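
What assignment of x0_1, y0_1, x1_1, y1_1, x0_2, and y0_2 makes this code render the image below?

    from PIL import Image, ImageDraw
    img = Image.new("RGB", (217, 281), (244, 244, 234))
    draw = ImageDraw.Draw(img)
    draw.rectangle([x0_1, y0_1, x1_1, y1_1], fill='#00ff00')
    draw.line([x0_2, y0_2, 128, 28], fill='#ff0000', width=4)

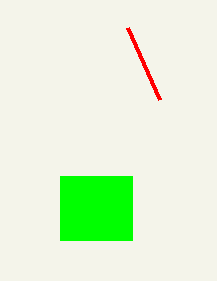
x0_1 = 60
y0_1 = 176
x1_1 = 132
y1_1 = 240
x0_2 = 160
y0_2 = 100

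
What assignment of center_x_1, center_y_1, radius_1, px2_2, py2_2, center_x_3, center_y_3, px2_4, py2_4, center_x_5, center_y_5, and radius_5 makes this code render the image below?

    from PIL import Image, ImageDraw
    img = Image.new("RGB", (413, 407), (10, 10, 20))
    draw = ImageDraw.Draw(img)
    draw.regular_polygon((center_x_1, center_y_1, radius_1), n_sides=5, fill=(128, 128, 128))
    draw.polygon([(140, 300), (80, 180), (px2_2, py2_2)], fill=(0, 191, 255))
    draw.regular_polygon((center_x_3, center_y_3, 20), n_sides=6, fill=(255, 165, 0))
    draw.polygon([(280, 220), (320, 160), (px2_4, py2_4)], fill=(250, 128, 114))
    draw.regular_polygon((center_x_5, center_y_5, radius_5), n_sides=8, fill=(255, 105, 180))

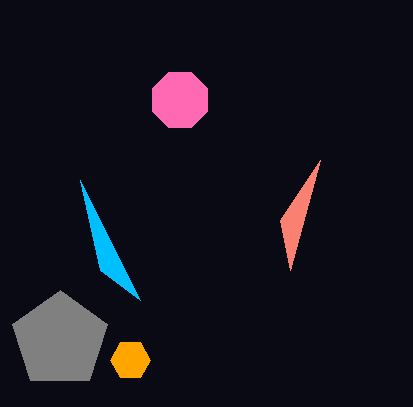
center_x_1 = 60, center_y_1 = 340, radius_1 = 50, px2_2 = 100, py2_2 = 270, center_x_3 = 130, center_y_3 = 360, px2_4 = 290, py2_4 = 270, center_x_5 = 180, center_y_5 = 100, radius_5 = 30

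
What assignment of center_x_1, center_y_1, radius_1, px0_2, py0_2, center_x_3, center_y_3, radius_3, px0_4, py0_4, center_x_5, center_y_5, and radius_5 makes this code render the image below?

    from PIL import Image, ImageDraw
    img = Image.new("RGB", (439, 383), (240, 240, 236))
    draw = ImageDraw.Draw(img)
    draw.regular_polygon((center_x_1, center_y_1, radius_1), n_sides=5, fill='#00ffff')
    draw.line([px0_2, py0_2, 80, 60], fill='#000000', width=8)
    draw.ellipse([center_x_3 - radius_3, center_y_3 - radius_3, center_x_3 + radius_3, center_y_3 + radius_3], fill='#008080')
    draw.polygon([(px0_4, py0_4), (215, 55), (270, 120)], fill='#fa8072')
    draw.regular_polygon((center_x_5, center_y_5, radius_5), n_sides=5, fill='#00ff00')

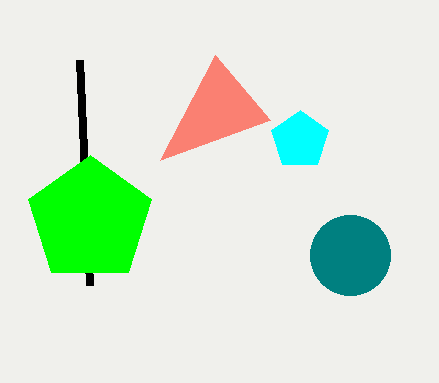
center_x_1 = 300, center_y_1 = 140, radius_1 = 30, px0_2 = 90, py0_2 = 285, center_x_3 = 350, center_y_3 = 255, radius_3 = 40, px0_4 = 160, py0_4 = 160, center_x_5 = 90, center_y_5 = 220, radius_5 = 65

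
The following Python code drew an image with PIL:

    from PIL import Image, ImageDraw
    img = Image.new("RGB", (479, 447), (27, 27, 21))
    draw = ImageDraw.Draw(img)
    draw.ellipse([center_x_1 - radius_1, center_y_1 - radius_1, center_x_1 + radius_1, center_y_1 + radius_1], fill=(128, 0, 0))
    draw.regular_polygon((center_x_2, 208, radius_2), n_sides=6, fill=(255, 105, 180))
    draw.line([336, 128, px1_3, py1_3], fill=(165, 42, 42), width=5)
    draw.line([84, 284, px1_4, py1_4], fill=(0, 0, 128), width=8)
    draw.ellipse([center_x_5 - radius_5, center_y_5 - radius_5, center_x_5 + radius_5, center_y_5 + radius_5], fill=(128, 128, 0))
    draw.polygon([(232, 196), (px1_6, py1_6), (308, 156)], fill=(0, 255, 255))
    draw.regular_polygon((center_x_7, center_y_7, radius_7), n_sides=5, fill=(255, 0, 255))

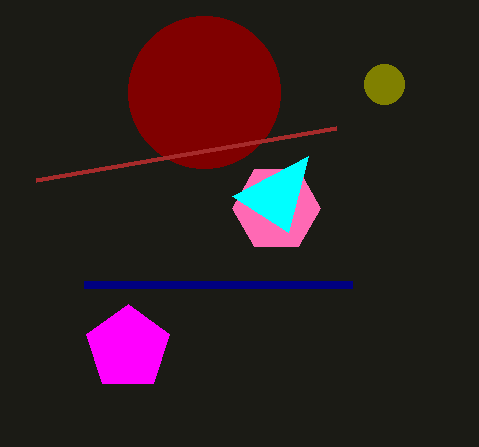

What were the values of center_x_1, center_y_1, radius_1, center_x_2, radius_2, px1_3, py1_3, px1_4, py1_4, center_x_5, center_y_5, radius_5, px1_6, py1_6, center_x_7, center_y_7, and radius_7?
center_x_1 = 204, center_y_1 = 92, radius_1 = 76, center_x_2 = 276, radius_2 = 44, px1_3 = 36, py1_3 = 180, px1_4 = 352, py1_4 = 284, center_x_5 = 384, center_y_5 = 84, radius_5 = 20, px1_6 = 288, py1_6 = 232, center_x_7 = 128, center_y_7 = 348, radius_7 = 44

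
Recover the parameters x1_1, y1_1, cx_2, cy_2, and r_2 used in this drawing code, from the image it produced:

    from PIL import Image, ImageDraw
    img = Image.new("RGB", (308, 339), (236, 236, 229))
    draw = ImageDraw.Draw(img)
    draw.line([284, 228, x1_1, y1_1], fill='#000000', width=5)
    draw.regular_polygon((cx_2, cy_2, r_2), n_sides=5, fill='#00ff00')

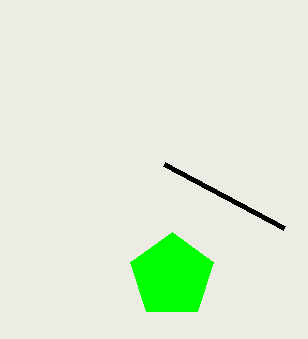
x1_1 = 164
y1_1 = 164
cx_2 = 172
cy_2 = 276
r_2 = 44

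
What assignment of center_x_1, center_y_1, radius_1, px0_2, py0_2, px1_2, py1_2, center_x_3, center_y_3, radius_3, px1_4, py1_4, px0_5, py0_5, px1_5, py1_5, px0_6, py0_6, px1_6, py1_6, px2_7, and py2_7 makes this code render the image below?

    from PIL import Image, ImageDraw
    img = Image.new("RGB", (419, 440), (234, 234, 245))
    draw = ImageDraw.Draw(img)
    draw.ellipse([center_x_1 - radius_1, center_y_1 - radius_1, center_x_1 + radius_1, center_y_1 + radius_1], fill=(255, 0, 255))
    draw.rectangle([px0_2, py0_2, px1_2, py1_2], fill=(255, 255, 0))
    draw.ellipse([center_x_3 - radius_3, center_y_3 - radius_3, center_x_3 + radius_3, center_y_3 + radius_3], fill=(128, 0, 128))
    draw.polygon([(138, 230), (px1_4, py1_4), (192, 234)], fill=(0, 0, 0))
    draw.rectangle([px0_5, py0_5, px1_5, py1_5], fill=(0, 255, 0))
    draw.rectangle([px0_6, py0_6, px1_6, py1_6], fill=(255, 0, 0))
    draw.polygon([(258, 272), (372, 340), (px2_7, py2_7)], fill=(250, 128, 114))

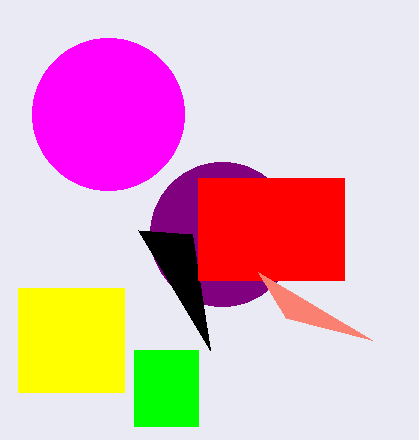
center_x_1 = 108, center_y_1 = 114, radius_1 = 76, px0_2 = 18, py0_2 = 288, px1_2 = 124, py1_2 = 392, center_x_3 = 222, center_y_3 = 234, radius_3 = 72, px1_4 = 210, py1_4 = 350, px0_5 = 134, py0_5 = 350, px1_5 = 198, py1_5 = 426, px0_6 = 198, py0_6 = 178, px1_6 = 344, py1_6 = 280, px2_7 = 286, py2_7 = 318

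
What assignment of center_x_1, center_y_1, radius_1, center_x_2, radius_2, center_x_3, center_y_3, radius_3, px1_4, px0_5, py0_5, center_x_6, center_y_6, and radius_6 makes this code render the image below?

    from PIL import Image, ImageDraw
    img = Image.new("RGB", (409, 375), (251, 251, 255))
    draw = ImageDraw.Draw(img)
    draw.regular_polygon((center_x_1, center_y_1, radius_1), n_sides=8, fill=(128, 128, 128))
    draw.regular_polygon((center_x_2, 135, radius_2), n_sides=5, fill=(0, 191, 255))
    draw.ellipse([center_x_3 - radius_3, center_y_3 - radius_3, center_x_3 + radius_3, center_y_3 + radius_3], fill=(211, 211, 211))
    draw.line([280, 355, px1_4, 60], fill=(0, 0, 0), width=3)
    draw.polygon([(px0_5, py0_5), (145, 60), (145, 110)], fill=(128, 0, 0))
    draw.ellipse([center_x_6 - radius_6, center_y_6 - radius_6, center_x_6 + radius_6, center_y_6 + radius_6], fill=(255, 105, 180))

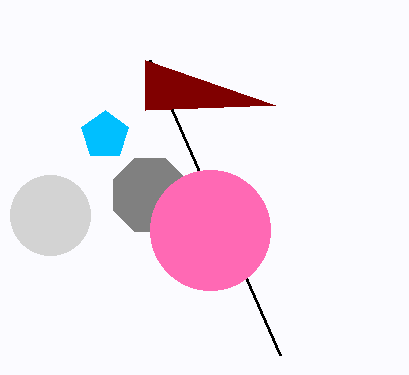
center_x_1 = 150
center_y_1 = 195
radius_1 = 40
center_x_2 = 105
radius_2 = 25
center_x_3 = 50
center_y_3 = 215
radius_3 = 40
px1_4 = 150
px0_5 = 275
py0_5 = 105
center_x_6 = 210
center_y_6 = 230
radius_6 = 60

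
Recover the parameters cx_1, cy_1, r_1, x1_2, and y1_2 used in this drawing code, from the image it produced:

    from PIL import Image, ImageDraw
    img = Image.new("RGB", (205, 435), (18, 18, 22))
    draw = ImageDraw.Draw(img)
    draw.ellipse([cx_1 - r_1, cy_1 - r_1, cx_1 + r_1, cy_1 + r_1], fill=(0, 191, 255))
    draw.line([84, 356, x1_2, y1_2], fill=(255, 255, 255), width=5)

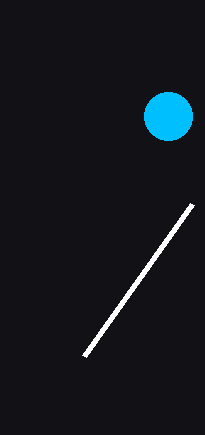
cx_1 = 168, cy_1 = 116, r_1 = 24, x1_2 = 192, y1_2 = 204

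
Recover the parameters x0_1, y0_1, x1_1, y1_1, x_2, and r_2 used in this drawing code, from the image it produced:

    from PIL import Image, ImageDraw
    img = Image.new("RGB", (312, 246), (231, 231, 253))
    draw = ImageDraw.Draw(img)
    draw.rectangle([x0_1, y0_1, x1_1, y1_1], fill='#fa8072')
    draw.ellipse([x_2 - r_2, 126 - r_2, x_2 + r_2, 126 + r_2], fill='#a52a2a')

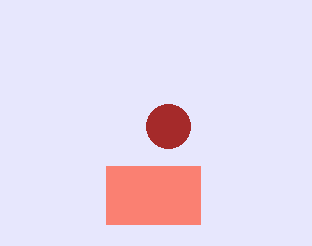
x0_1 = 106
y0_1 = 166
x1_1 = 200
y1_1 = 224
x_2 = 168
r_2 = 22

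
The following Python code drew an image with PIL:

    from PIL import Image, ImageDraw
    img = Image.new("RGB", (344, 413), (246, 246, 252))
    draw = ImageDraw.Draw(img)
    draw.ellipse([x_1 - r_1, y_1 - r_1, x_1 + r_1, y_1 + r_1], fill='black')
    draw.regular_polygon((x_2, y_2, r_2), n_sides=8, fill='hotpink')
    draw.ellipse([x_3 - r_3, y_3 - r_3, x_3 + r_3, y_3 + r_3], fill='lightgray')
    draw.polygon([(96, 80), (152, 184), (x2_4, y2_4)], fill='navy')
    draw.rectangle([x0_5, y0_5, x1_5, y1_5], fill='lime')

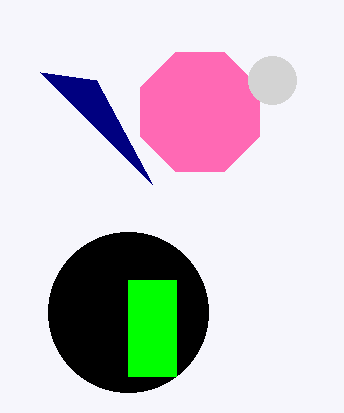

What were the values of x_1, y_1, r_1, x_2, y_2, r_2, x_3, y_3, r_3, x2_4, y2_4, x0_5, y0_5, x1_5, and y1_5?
x_1 = 128
y_1 = 312
r_1 = 80
x_2 = 200
y_2 = 112
r_2 = 64
x_3 = 272
y_3 = 80
r_3 = 24
x2_4 = 40
y2_4 = 72
x0_5 = 128
y0_5 = 280
x1_5 = 176
y1_5 = 376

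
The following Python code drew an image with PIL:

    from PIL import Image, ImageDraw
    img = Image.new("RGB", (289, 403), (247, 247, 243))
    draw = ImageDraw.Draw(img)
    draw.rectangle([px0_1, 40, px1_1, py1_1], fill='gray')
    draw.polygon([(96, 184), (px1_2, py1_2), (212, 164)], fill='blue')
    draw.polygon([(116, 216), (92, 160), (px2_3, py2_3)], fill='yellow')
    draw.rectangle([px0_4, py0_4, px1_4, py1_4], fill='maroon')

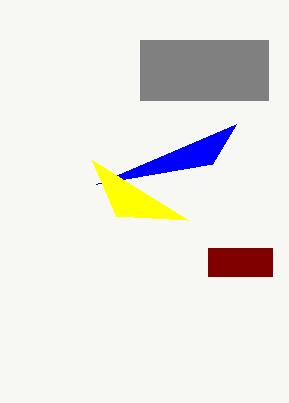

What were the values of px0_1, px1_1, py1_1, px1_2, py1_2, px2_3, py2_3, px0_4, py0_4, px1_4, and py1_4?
px0_1 = 140, px1_1 = 268, py1_1 = 100, px1_2 = 236, py1_2 = 124, px2_3 = 188, py2_3 = 220, px0_4 = 208, py0_4 = 248, px1_4 = 272, py1_4 = 276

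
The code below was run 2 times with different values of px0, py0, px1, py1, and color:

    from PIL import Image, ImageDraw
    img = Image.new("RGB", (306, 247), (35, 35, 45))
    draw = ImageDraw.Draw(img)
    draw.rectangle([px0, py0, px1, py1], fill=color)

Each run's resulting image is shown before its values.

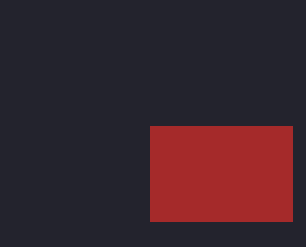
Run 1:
px0 = 150; py0 = 126; px1 = 292; py1 = 221; color = 'brown'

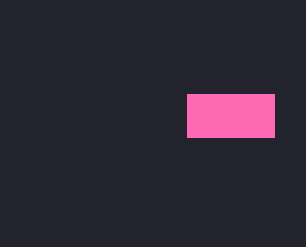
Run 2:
px0 = 187; py0 = 94; px1 = 274; py1 = 137; color = 'hotpink'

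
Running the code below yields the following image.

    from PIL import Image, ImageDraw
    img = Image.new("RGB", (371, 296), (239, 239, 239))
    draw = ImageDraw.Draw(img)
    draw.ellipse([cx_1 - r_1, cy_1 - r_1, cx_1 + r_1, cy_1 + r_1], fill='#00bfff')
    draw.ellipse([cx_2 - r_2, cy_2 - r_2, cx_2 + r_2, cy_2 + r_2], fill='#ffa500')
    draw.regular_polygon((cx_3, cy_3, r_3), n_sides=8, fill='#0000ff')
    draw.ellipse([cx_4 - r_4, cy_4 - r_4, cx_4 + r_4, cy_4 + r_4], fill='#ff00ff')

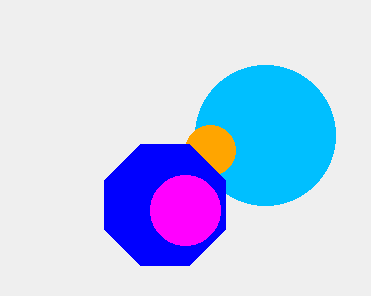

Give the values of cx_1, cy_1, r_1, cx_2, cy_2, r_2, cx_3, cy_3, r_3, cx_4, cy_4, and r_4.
cx_1 = 265, cy_1 = 135, r_1 = 70, cx_2 = 210, cy_2 = 150, r_2 = 25, cx_3 = 165, cy_3 = 205, r_3 = 65, cx_4 = 185, cy_4 = 210, r_4 = 35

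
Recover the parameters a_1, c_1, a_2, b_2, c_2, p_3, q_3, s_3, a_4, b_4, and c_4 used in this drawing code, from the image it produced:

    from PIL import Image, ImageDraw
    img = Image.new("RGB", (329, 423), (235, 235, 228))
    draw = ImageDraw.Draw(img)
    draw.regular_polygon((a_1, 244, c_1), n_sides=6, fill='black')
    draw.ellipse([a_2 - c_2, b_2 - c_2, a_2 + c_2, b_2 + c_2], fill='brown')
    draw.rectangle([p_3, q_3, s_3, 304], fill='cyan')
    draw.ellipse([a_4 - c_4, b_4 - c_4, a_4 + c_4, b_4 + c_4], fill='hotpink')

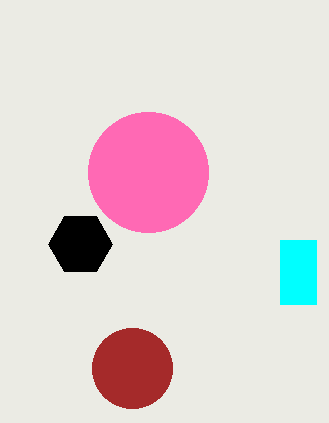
a_1 = 80
c_1 = 32
a_2 = 132
b_2 = 368
c_2 = 40
p_3 = 280
q_3 = 240
s_3 = 316
a_4 = 148
b_4 = 172
c_4 = 60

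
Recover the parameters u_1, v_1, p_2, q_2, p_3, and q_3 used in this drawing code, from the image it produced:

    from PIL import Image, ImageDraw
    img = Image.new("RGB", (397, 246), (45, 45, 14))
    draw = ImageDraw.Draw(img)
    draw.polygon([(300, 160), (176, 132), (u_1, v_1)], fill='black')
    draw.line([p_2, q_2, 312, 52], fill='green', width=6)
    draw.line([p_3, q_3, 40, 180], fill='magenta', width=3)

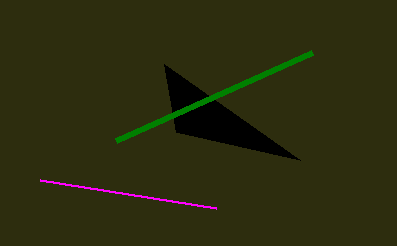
u_1 = 164; v_1 = 64; p_2 = 116; q_2 = 140; p_3 = 216; q_3 = 208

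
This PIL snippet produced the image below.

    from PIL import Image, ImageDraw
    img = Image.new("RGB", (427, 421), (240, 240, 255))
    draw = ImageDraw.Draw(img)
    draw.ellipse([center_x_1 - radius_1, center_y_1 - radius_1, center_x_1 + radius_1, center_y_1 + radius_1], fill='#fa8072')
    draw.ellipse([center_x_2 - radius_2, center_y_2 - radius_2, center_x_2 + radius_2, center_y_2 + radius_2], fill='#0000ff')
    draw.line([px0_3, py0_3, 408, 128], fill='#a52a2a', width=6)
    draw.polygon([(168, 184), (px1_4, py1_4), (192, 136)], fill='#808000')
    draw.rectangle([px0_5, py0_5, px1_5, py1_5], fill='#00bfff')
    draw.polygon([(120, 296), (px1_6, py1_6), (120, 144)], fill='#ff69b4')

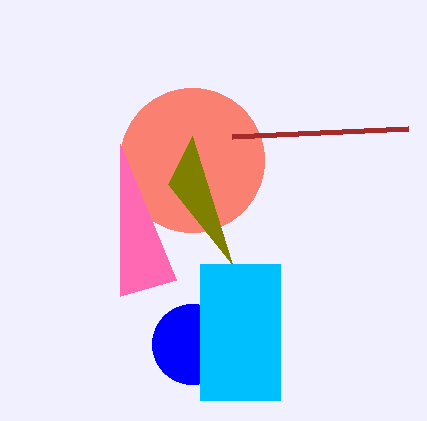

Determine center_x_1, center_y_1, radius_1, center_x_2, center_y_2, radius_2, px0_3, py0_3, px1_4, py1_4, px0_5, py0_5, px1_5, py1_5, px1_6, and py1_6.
center_x_1 = 192; center_y_1 = 160; radius_1 = 72; center_x_2 = 192; center_y_2 = 344; radius_2 = 40; px0_3 = 232; py0_3 = 136; px1_4 = 232; py1_4 = 264; px0_5 = 200; py0_5 = 264; px1_5 = 280; py1_5 = 400; px1_6 = 176; py1_6 = 280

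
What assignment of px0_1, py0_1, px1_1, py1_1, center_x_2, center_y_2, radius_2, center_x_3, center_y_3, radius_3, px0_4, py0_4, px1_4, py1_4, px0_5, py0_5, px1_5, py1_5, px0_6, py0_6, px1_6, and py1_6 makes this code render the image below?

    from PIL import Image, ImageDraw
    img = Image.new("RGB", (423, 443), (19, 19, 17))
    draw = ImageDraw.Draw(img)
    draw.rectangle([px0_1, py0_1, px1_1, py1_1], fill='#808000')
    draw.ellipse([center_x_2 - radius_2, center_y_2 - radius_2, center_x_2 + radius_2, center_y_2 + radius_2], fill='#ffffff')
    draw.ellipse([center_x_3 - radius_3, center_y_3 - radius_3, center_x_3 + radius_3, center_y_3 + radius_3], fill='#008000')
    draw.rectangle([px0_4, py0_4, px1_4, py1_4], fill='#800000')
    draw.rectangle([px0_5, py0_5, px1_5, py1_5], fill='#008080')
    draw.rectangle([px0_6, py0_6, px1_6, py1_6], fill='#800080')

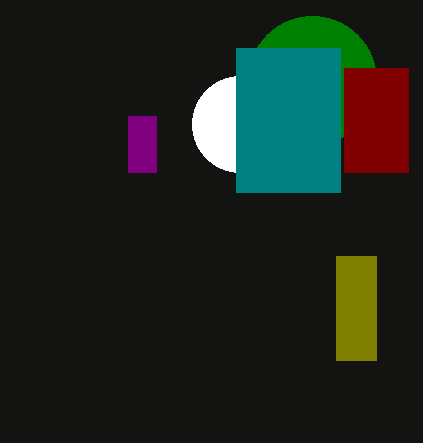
px0_1 = 336, py0_1 = 256, px1_1 = 376, py1_1 = 360, center_x_2 = 240, center_y_2 = 124, radius_2 = 48, center_x_3 = 312, center_y_3 = 80, radius_3 = 64, px0_4 = 344, py0_4 = 68, px1_4 = 408, py1_4 = 172, px0_5 = 236, py0_5 = 48, px1_5 = 340, py1_5 = 192, px0_6 = 128, py0_6 = 116, px1_6 = 156, py1_6 = 172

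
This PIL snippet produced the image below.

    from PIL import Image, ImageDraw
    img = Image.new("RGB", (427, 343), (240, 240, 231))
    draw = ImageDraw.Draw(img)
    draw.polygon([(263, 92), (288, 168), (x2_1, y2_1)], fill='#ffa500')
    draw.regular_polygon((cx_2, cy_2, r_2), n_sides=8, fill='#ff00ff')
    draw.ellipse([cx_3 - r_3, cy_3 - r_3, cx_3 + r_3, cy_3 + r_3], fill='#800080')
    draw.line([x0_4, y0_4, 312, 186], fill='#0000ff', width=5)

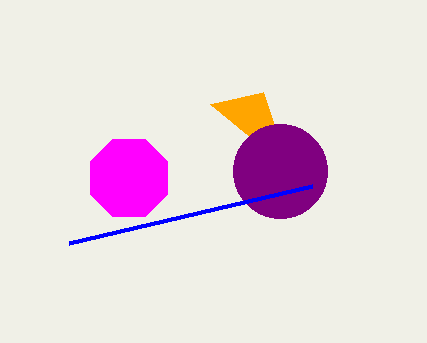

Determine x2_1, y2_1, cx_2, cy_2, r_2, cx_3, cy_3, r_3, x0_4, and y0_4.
x2_1 = 210, y2_1 = 104, cx_2 = 129, cy_2 = 178, r_2 = 42, cx_3 = 280, cy_3 = 171, r_3 = 47, x0_4 = 69, y0_4 = 243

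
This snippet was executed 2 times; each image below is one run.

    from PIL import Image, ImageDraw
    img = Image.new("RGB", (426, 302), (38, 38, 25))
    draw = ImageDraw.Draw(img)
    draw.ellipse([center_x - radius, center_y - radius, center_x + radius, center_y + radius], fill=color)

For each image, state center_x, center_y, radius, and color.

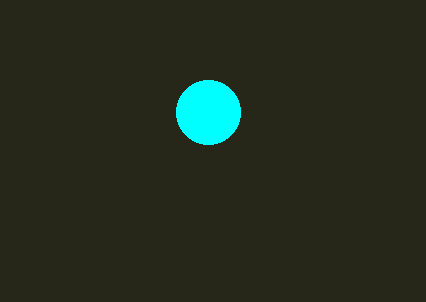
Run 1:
center_x = 208
center_y = 112
radius = 32
color = 'cyan'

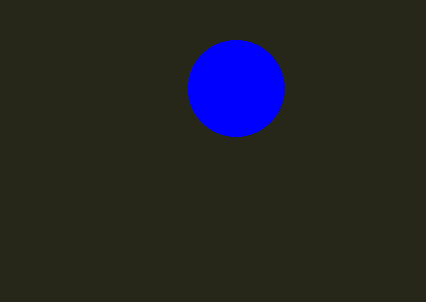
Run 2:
center_x = 236
center_y = 88
radius = 48
color = 'blue'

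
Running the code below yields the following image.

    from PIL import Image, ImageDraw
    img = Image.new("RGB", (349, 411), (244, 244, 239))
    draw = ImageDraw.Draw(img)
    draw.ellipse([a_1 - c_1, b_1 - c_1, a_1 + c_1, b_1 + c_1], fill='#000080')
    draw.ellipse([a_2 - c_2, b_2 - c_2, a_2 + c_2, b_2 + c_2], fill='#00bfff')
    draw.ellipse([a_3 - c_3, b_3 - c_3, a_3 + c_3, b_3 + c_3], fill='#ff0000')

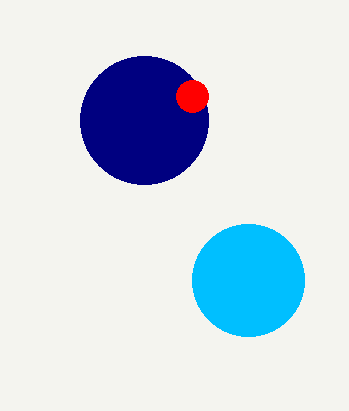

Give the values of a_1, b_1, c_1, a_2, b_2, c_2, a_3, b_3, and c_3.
a_1 = 144
b_1 = 120
c_1 = 64
a_2 = 248
b_2 = 280
c_2 = 56
a_3 = 192
b_3 = 96
c_3 = 16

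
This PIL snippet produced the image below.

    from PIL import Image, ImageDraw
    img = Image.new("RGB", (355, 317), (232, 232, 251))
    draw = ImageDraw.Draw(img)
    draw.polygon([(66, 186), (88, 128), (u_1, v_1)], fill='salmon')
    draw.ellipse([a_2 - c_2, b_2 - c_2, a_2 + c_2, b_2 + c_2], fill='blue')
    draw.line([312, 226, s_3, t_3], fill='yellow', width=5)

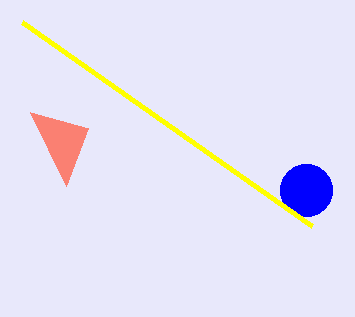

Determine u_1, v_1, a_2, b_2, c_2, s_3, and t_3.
u_1 = 30
v_1 = 112
a_2 = 306
b_2 = 190
c_2 = 26
s_3 = 22
t_3 = 22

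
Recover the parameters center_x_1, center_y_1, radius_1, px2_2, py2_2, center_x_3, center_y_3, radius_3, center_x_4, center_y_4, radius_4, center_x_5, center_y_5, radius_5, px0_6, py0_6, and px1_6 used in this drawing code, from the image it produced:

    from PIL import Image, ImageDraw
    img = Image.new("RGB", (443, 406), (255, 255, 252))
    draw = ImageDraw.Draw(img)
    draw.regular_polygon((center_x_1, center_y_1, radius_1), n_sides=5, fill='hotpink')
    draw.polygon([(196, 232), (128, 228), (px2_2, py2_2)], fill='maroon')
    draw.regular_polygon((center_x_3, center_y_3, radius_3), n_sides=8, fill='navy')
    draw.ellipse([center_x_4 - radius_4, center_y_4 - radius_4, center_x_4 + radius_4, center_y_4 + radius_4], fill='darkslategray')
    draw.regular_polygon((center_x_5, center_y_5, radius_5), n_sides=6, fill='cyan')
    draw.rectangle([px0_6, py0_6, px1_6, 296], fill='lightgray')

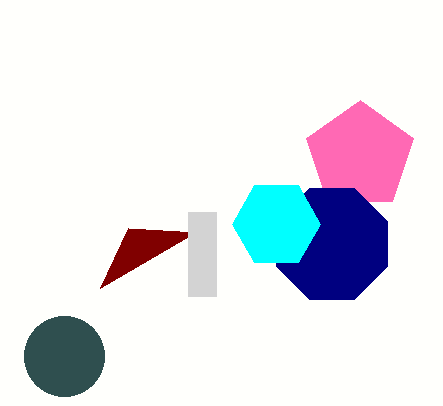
center_x_1 = 360; center_y_1 = 156; radius_1 = 56; px2_2 = 100; py2_2 = 288; center_x_3 = 332; center_y_3 = 244; radius_3 = 60; center_x_4 = 64; center_y_4 = 356; radius_4 = 40; center_x_5 = 276; center_y_5 = 224; radius_5 = 44; px0_6 = 188; py0_6 = 212; px1_6 = 216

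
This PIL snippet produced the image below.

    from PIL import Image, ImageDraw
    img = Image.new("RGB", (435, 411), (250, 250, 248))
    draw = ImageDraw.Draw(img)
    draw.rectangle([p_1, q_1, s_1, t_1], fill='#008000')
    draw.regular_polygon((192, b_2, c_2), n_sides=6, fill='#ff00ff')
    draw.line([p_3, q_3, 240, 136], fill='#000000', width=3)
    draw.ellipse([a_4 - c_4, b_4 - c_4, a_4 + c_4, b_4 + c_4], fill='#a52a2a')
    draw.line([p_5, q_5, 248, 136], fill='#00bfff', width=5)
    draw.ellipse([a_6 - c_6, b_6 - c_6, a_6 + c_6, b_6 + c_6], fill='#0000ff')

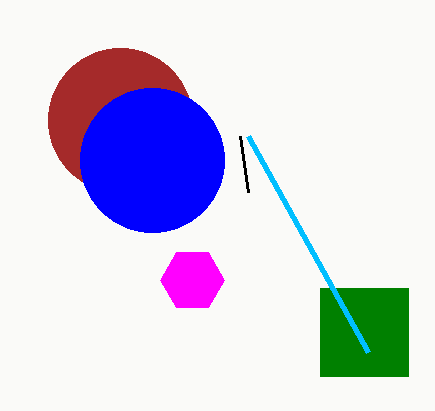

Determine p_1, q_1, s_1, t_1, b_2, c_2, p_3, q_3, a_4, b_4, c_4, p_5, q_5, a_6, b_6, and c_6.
p_1 = 320
q_1 = 288
s_1 = 408
t_1 = 376
b_2 = 280
c_2 = 32
p_3 = 248
q_3 = 192
a_4 = 120
b_4 = 120
c_4 = 72
p_5 = 368
q_5 = 352
a_6 = 152
b_6 = 160
c_6 = 72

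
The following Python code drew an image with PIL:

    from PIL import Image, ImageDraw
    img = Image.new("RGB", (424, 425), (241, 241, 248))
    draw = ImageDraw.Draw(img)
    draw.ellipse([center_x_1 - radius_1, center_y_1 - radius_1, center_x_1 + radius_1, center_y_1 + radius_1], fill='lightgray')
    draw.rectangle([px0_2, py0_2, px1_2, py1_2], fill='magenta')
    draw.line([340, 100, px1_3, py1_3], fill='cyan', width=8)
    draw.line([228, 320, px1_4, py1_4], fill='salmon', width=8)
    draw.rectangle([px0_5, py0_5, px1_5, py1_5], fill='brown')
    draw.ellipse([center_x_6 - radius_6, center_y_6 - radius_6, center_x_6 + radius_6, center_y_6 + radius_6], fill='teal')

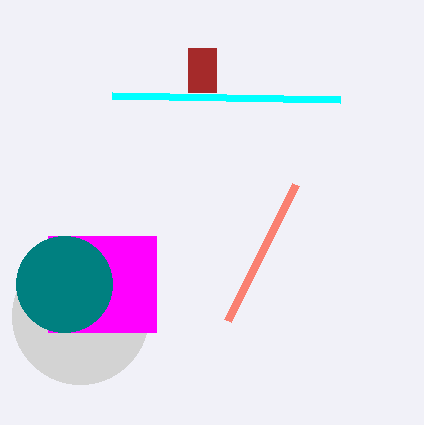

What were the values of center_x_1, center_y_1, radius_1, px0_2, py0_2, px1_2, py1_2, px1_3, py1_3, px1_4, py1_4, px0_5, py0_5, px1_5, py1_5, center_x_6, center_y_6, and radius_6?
center_x_1 = 80, center_y_1 = 316, radius_1 = 68, px0_2 = 48, py0_2 = 236, px1_2 = 156, py1_2 = 332, px1_3 = 112, py1_3 = 96, px1_4 = 296, py1_4 = 184, px0_5 = 188, py0_5 = 48, px1_5 = 216, py1_5 = 92, center_x_6 = 64, center_y_6 = 284, radius_6 = 48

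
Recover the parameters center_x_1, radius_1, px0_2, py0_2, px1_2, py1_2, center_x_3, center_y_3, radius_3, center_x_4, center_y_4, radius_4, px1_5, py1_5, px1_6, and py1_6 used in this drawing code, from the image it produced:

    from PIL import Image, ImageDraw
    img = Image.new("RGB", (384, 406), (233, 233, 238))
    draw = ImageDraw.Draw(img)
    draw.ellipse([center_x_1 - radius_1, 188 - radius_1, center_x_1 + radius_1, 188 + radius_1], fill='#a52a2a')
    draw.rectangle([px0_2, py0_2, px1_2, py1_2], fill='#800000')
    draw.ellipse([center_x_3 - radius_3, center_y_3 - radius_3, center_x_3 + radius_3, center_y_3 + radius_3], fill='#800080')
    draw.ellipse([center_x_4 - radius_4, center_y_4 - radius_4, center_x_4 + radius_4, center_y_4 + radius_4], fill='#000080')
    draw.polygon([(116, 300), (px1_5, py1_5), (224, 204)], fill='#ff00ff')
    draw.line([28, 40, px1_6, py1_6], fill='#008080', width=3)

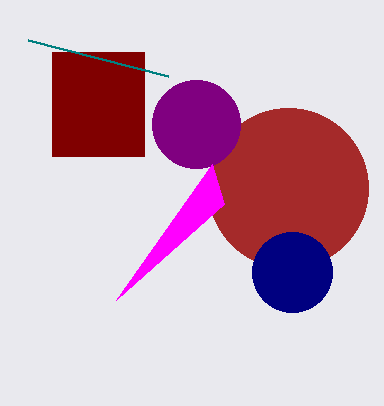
center_x_1 = 288, radius_1 = 80, px0_2 = 52, py0_2 = 52, px1_2 = 144, py1_2 = 156, center_x_3 = 196, center_y_3 = 124, radius_3 = 44, center_x_4 = 292, center_y_4 = 272, radius_4 = 40, px1_5 = 212, py1_5 = 164, px1_6 = 168, py1_6 = 76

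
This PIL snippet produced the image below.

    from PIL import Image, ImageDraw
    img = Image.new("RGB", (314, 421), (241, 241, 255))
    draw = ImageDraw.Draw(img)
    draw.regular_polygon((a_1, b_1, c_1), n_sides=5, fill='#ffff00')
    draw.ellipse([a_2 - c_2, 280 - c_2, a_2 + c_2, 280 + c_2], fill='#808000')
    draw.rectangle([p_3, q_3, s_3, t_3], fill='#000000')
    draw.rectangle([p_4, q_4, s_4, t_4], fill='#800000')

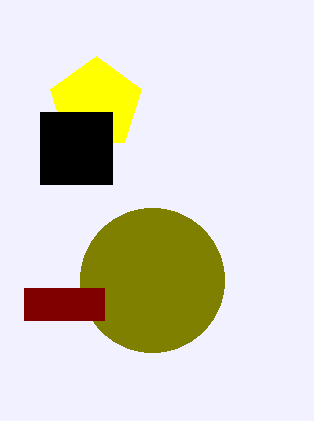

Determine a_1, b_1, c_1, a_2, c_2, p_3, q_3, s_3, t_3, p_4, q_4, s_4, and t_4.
a_1 = 96; b_1 = 104; c_1 = 48; a_2 = 152; c_2 = 72; p_3 = 40; q_3 = 112; s_3 = 112; t_3 = 184; p_4 = 24; q_4 = 288; s_4 = 104; t_4 = 320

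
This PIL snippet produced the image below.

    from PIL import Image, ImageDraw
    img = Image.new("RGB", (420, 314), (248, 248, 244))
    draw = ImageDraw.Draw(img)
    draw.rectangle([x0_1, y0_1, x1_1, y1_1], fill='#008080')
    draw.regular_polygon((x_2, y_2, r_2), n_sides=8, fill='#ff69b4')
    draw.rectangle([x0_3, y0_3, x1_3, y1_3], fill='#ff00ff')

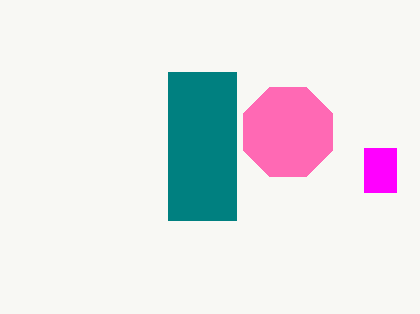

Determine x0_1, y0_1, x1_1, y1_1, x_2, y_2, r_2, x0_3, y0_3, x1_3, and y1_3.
x0_1 = 168, y0_1 = 72, x1_1 = 236, y1_1 = 220, x_2 = 288, y_2 = 132, r_2 = 48, x0_3 = 364, y0_3 = 148, x1_3 = 396, y1_3 = 192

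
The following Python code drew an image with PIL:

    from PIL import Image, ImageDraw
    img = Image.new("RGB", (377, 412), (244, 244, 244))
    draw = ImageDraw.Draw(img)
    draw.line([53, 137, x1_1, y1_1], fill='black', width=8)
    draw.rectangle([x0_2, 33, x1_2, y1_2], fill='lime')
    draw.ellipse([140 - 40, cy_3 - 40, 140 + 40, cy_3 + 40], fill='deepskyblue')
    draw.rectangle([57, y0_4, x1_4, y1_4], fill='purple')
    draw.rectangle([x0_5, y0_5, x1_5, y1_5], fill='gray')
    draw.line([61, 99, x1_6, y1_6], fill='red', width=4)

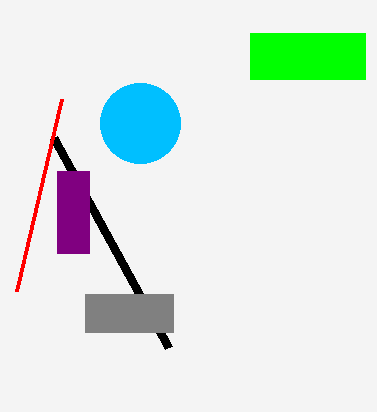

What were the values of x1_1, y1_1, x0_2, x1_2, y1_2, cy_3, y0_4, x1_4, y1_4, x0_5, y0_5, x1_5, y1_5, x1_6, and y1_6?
x1_1 = 168
y1_1 = 347
x0_2 = 250
x1_2 = 365
y1_2 = 79
cy_3 = 123
y0_4 = 171
x1_4 = 89
y1_4 = 253
x0_5 = 85
y0_5 = 294
x1_5 = 173
y1_5 = 332
x1_6 = 16
y1_6 = 291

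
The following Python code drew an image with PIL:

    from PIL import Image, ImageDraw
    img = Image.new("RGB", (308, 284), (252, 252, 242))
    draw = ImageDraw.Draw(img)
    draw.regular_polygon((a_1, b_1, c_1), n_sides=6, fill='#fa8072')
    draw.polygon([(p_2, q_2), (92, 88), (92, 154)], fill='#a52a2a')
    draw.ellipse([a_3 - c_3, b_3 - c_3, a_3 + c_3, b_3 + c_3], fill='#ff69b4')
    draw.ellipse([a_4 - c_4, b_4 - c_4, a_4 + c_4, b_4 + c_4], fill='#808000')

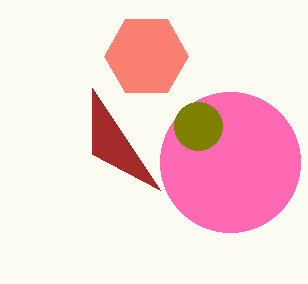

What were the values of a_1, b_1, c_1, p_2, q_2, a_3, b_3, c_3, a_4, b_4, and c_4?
a_1 = 146
b_1 = 56
c_1 = 42
p_2 = 160
q_2 = 190
a_3 = 230
b_3 = 162
c_3 = 70
a_4 = 198
b_4 = 126
c_4 = 24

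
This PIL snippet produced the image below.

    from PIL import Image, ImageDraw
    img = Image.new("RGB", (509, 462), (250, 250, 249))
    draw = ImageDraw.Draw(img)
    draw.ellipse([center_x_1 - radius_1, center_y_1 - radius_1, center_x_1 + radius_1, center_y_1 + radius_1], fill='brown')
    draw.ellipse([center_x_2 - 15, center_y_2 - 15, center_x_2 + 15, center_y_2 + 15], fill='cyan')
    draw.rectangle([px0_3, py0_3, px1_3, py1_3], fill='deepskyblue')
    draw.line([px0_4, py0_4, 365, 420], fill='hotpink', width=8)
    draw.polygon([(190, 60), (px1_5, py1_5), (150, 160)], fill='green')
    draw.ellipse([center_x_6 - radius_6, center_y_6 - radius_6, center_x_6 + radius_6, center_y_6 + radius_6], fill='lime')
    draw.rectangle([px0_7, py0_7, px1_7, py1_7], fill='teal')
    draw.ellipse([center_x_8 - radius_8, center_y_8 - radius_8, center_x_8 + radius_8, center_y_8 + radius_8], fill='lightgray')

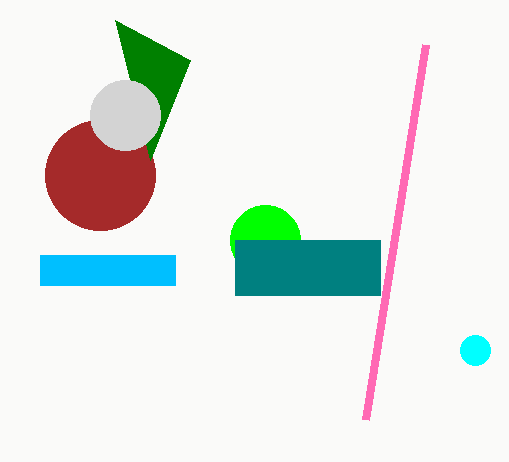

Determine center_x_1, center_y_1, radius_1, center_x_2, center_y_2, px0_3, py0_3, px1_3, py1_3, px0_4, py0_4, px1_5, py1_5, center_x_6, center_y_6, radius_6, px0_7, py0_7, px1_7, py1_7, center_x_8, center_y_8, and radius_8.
center_x_1 = 100
center_y_1 = 175
radius_1 = 55
center_x_2 = 475
center_y_2 = 350
px0_3 = 40
py0_3 = 255
px1_3 = 175
py1_3 = 285
px0_4 = 425
py0_4 = 45
px1_5 = 115
py1_5 = 20
center_x_6 = 265
center_y_6 = 240
radius_6 = 35
px0_7 = 235
py0_7 = 240
px1_7 = 380
py1_7 = 295
center_x_8 = 125
center_y_8 = 115
radius_8 = 35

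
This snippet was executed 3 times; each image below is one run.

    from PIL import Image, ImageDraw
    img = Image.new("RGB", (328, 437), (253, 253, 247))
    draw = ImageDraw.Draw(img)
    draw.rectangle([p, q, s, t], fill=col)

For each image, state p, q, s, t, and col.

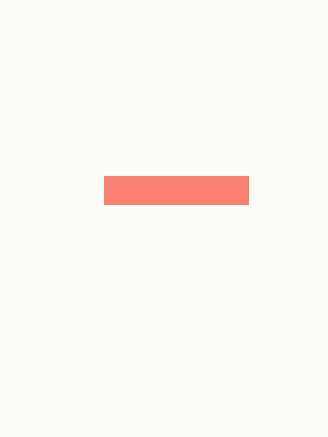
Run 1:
p = 104
q = 176
s = 248
t = 204
col = 'salmon'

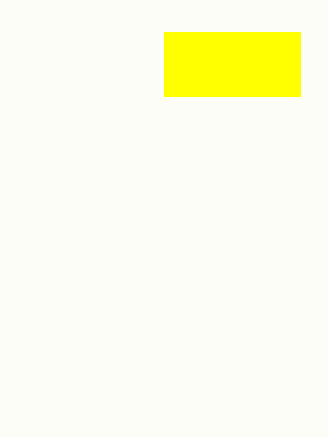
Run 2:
p = 164
q = 32
s = 300
t = 96
col = 'yellow'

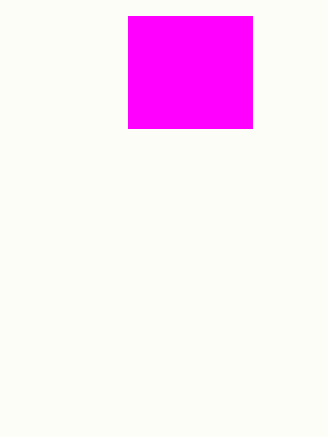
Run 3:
p = 128; q = 16; s = 252; t = 128; col = 'magenta'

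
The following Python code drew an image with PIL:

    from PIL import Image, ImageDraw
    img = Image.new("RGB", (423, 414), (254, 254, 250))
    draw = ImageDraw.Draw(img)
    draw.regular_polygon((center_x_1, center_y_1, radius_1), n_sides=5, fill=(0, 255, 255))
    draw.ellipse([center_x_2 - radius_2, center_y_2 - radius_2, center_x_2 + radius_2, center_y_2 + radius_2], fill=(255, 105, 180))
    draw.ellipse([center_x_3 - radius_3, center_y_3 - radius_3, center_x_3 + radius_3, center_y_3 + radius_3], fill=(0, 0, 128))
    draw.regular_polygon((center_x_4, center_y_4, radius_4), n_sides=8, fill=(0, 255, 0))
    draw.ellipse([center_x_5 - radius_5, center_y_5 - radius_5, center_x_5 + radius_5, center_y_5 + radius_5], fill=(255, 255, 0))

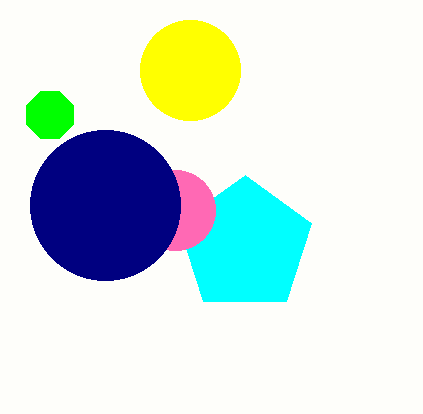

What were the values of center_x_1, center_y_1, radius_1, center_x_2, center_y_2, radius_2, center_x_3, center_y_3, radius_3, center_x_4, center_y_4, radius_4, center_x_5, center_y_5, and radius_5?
center_x_1 = 245; center_y_1 = 245; radius_1 = 70; center_x_2 = 175; center_y_2 = 210; radius_2 = 40; center_x_3 = 105; center_y_3 = 205; radius_3 = 75; center_x_4 = 50; center_y_4 = 115; radius_4 = 25; center_x_5 = 190; center_y_5 = 70; radius_5 = 50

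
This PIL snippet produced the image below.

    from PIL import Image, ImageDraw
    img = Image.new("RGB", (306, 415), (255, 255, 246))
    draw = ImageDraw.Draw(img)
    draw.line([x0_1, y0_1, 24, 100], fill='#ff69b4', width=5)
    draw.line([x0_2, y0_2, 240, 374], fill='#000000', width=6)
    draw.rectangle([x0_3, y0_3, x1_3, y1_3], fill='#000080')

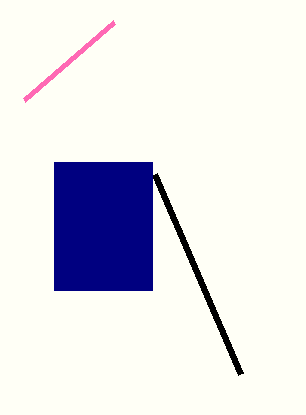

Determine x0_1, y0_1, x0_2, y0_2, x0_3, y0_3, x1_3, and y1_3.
x0_1 = 114
y0_1 = 22
x0_2 = 154
y0_2 = 174
x0_3 = 54
y0_3 = 162
x1_3 = 152
y1_3 = 290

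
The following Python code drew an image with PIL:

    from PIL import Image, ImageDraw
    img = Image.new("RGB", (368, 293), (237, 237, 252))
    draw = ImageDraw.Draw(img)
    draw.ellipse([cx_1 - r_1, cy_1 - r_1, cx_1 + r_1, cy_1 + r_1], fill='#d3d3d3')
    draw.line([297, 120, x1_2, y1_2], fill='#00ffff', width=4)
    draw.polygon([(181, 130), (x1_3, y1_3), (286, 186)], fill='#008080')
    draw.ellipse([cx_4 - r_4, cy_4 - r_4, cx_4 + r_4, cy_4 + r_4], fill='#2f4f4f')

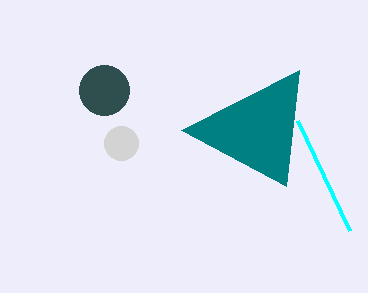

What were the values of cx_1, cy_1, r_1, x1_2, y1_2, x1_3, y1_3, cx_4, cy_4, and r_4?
cx_1 = 121; cy_1 = 143; r_1 = 17; x1_2 = 349; y1_2 = 230; x1_3 = 299; y1_3 = 70; cx_4 = 104; cy_4 = 90; r_4 = 25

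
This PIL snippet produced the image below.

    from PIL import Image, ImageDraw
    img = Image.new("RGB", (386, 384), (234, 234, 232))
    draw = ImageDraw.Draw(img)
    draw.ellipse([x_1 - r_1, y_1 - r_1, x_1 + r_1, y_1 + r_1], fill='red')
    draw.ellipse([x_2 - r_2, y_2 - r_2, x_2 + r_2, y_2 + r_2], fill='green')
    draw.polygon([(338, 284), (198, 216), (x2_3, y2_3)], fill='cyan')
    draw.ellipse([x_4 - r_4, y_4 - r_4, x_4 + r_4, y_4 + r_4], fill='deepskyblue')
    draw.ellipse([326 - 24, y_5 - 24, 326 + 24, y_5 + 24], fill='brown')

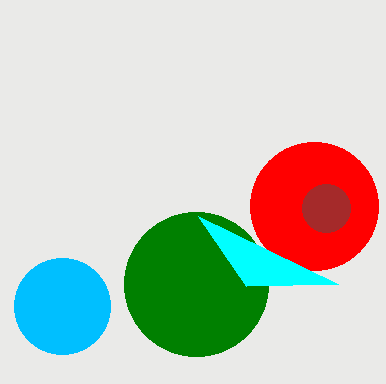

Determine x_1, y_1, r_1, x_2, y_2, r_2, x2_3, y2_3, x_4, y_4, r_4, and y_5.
x_1 = 314
y_1 = 206
r_1 = 64
x_2 = 196
y_2 = 284
r_2 = 72
x2_3 = 246
y2_3 = 286
x_4 = 62
y_4 = 306
r_4 = 48
y_5 = 208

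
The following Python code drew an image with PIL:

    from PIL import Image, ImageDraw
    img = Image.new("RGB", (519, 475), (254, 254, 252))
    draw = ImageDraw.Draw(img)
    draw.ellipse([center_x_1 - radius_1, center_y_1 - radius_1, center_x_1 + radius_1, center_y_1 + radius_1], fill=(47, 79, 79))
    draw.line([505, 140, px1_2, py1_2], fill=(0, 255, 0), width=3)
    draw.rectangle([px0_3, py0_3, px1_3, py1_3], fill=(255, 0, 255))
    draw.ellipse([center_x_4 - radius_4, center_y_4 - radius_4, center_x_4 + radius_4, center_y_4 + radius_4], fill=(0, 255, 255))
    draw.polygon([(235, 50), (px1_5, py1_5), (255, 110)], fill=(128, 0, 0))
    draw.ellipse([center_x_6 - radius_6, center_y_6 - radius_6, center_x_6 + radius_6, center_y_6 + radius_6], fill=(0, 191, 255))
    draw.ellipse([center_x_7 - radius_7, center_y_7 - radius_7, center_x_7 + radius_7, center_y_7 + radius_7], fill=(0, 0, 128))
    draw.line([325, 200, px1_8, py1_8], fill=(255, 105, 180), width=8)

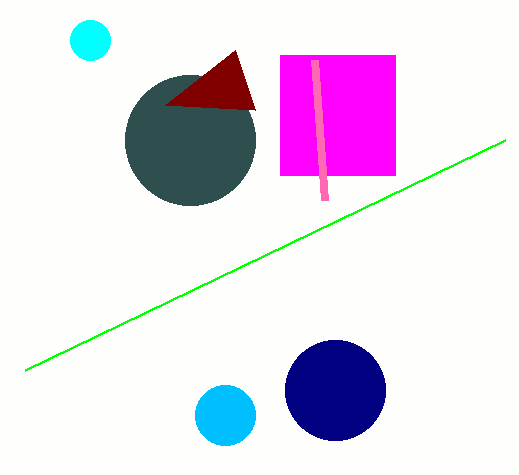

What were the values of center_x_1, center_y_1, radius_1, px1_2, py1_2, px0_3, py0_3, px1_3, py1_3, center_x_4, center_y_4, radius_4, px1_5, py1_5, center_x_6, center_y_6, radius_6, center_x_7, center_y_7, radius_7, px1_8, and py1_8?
center_x_1 = 190
center_y_1 = 140
radius_1 = 65
px1_2 = 25
py1_2 = 370
px0_3 = 280
py0_3 = 55
px1_3 = 395
py1_3 = 175
center_x_4 = 90
center_y_4 = 40
radius_4 = 20
px1_5 = 165
py1_5 = 105
center_x_6 = 225
center_y_6 = 415
radius_6 = 30
center_x_7 = 335
center_y_7 = 390
radius_7 = 50
px1_8 = 315
py1_8 = 60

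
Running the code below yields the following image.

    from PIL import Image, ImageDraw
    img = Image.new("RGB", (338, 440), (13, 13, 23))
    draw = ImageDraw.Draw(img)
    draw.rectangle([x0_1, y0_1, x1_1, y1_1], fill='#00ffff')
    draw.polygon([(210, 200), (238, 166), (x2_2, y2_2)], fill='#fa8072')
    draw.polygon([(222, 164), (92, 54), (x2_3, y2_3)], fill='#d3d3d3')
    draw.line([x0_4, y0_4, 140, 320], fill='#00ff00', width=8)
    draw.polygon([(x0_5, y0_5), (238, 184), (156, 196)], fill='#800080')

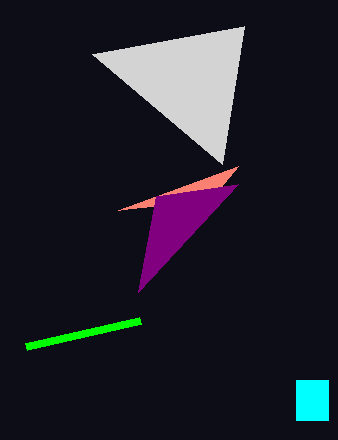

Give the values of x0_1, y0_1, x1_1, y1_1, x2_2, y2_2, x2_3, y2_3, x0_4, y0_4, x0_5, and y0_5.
x0_1 = 296; y0_1 = 380; x1_1 = 328; y1_1 = 420; x2_2 = 118; y2_2 = 210; x2_3 = 244; y2_3 = 26; x0_4 = 26; y0_4 = 346; x0_5 = 138; y0_5 = 292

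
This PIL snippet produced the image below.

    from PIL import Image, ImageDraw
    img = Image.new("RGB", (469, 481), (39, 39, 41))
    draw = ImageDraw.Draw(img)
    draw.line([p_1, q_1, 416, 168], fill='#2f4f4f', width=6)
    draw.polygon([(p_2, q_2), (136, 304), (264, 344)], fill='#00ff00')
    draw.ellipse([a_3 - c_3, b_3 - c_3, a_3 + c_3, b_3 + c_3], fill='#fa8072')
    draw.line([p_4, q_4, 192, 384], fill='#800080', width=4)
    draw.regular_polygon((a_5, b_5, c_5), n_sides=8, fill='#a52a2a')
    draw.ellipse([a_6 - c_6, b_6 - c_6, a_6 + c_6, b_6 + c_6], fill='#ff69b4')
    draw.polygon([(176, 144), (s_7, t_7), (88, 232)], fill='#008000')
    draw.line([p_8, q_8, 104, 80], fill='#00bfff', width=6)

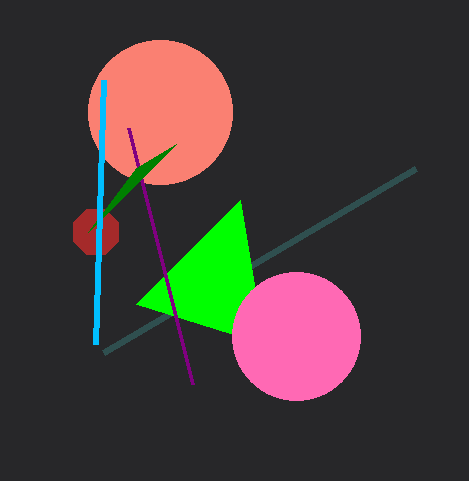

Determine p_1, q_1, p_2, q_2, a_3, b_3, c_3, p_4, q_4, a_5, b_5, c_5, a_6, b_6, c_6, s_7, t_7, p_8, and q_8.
p_1 = 104, q_1 = 352, p_2 = 240, q_2 = 200, a_3 = 160, b_3 = 112, c_3 = 72, p_4 = 128, q_4 = 128, a_5 = 96, b_5 = 232, c_5 = 24, a_6 = 296, b_6 = 336, c_6 = 64, s_7 = 136, t_7 = 168, p_8 = 96, q_8 = 344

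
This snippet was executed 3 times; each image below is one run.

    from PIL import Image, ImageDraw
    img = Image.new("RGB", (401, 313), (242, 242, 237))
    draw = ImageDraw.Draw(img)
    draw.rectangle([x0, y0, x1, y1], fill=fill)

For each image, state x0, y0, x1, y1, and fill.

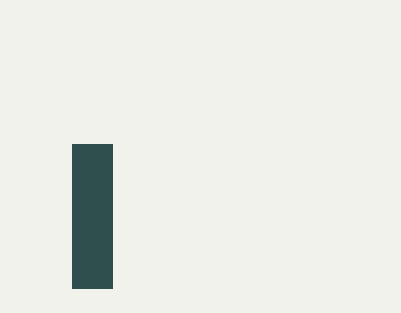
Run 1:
x0 = 72, y0 = 144, x1 = 112, y1 = 288, fill = 'darkslategray'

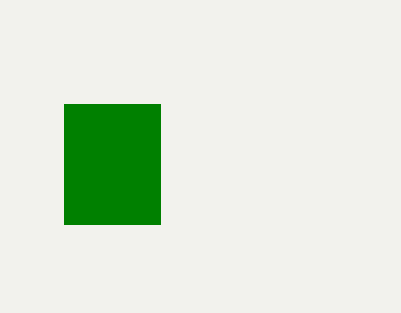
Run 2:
x0 = 64
y0 = 104
x1 = 160
y1 = 224
fill = 'green'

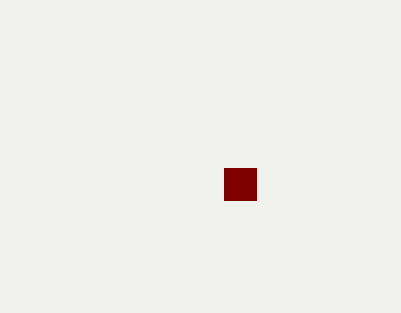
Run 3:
x0 = 224, y0 = 168, x1 = 256, y1 = 200, fill = 'maroon'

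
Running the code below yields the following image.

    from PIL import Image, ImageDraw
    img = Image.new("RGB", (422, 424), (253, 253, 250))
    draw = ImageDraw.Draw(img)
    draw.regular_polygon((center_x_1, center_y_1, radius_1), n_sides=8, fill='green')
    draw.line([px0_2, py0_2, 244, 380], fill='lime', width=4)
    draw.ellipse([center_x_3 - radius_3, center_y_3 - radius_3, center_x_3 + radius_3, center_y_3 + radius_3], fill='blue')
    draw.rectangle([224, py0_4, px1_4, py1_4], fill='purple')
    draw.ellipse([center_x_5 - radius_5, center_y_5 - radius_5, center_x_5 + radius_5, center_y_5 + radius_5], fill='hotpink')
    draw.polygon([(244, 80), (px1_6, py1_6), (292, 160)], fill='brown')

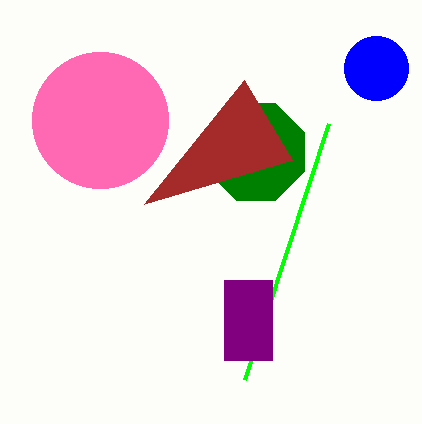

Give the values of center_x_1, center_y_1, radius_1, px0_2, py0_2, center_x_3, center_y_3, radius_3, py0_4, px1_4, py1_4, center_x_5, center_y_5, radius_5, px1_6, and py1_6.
center_x_1 = 256, center_y_1 = 152, radius_1 = 52, px0_2 = 328, py0_2 = 124, center_x_3 = 376, center_y_3 = 68, radius_3 = 32, py0_4 = 280, px1_4 = 272, py1_4 = 360, center_x_5 = 100, center_y_5 = 120, radius_5 = 68, px1_6 = 144, py1_6 = 204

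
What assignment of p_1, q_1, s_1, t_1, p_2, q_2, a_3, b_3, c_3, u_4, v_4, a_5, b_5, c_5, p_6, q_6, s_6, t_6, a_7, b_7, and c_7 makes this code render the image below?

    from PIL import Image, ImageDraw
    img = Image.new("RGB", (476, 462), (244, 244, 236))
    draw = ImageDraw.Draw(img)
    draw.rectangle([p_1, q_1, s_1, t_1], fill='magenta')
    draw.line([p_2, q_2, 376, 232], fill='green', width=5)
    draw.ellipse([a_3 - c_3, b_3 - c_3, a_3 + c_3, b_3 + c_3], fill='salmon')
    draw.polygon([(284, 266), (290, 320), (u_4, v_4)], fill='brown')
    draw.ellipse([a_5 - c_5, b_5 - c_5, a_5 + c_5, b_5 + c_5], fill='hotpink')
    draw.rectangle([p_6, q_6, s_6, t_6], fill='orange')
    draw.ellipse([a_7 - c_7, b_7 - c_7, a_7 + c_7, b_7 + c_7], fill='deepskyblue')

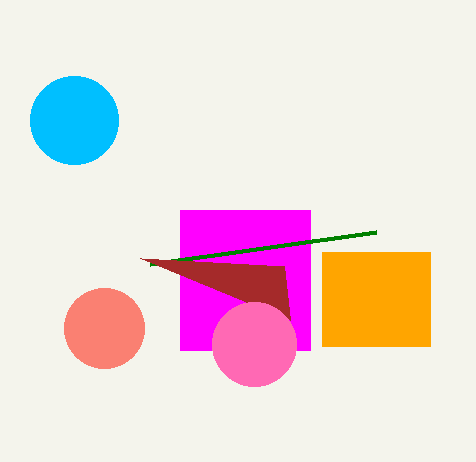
p_1 = 180
q_1 = 210
s_1 = 310
t_1 = 350
p_2 = 150
q_2 = 264
a_3 = 104
b_3 = 328
c_3 = 40
u_4 = 140
v_4 = 258
a_5 = 254
b_5 = 344
c_5 = 42
p_6 = 322
q_6 = 252
s_6 = 430
t_6 = 346
a_7 = 74
b_7 = 120
c_7 = 44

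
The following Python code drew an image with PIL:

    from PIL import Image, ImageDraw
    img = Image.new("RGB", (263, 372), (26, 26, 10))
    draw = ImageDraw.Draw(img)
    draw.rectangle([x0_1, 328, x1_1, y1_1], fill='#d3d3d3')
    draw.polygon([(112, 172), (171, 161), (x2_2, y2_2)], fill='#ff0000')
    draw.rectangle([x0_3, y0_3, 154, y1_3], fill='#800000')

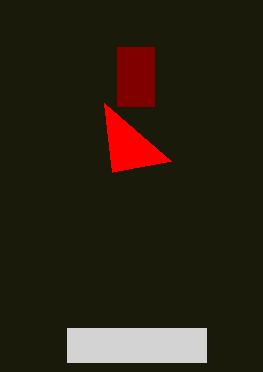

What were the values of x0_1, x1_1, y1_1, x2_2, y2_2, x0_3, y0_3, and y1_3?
x0_1 = 67
x1_1 = 206
y1_1 = 362
x2_2 = 104
y2_2 = 103
x0_3 = 117
y0_3 = 47
y1_3 = 106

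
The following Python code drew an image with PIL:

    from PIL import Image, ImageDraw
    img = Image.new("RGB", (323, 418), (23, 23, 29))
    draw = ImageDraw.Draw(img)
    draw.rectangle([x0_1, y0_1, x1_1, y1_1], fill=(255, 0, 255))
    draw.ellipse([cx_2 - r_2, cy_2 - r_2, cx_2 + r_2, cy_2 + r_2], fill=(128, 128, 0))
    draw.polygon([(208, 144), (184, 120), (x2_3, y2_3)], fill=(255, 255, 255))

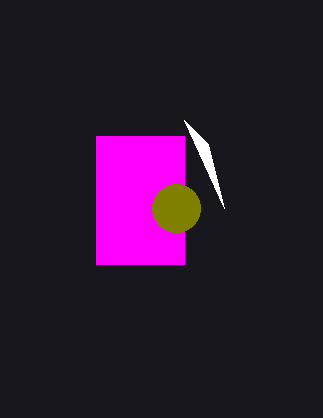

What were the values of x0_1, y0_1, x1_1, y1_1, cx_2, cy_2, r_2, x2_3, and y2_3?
x0_1 = 96; y0_1 = 136; x1_1 = 184; y1_1 = 264; cx_2 = 176; cy_2 = 208; r_2 = 24; x2_3 = 224; y2_3 = 208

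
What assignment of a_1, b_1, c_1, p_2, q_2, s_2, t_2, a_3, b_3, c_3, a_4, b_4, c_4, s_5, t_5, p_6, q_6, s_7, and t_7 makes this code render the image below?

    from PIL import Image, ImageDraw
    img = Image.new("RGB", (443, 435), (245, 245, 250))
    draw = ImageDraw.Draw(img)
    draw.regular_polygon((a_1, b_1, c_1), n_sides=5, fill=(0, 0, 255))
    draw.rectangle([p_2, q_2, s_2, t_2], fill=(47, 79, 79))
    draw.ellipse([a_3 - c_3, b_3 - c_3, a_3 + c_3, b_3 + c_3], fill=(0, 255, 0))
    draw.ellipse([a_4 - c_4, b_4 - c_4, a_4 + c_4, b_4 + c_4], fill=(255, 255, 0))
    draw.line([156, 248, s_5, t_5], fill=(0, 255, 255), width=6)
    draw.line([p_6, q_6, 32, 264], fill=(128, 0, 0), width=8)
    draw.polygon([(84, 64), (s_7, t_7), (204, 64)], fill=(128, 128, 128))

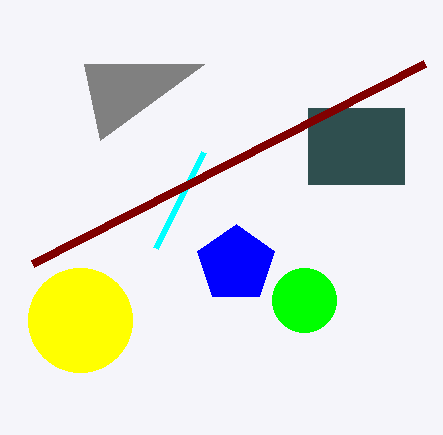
a_1 = 236; b_1 = 264; c_1 = 40; p_2 = 308; q_2 = 108; s_2 = 404; t_2 = 184; a_3 = 304; b_3 = 300; c_3 = 32; a_4 = 80; b_4 = 320; c_4 = 52; s_5 = 204; t_5 = 152; p_6 = 424; q_6 = 64; s_7 = 100; t_7 = 140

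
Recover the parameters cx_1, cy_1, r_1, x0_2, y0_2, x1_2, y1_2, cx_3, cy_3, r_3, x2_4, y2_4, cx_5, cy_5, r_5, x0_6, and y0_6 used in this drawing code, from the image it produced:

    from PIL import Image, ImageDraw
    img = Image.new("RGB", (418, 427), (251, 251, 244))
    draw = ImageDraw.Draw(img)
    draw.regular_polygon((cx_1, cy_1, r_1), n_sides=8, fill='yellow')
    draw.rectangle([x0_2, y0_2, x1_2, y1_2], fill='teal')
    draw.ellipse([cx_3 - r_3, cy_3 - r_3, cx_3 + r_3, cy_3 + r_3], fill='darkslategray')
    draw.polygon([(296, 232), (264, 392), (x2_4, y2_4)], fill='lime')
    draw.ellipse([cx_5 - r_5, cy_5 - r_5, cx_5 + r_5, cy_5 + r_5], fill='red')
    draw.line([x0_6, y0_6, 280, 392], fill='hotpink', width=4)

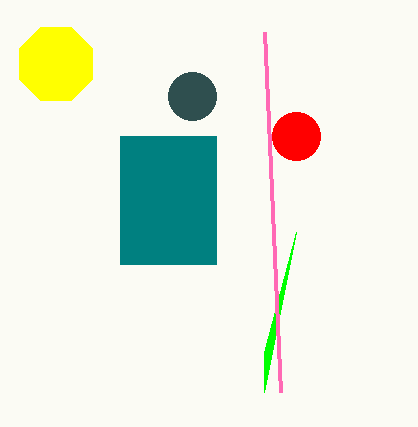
cx_1 = 56
cy_1 = 64
r_1 = 40
x0_2 = 120
y0_2 = 136
x1_2 = 216
y1_2 = 264
cx_3 = 192
cy_3 = 96
r_3 = 24
x2_4 = 264
y2_4 = 352
cx_5 = 296
cy_5 = 136
r_5 = 24
x0_6 = 264
y0_6 = 32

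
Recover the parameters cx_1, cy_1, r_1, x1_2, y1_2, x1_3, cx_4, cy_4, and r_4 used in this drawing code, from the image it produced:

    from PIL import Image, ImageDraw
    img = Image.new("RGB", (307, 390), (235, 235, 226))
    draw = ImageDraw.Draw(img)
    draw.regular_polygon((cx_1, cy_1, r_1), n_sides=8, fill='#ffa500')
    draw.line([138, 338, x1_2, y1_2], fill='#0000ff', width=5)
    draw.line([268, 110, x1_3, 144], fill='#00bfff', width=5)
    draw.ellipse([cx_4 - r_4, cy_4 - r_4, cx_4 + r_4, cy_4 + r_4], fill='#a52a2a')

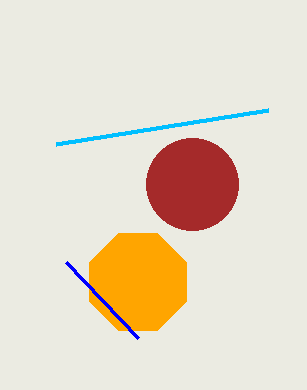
cx_1 = 138; cy_1 = 282; r_1 = 52; x1_2 = 66; y1_2 = 262; x1_3 = 56; cx_4 = 192; cy_4 = 184; r_4 = 46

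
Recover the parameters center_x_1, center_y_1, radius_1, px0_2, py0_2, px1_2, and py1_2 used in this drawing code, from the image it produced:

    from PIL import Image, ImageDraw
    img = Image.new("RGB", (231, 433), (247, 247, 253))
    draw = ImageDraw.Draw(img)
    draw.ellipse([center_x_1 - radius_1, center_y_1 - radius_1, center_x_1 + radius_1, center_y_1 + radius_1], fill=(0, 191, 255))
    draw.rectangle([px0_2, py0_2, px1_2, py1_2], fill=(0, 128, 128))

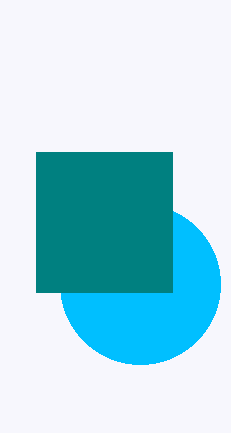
center_x_1 = 140, center_y_1 = 284, radius_1 = 80, px0_2 = 36, py0_2 = 152, px1_2 = 172, py1_2 = 292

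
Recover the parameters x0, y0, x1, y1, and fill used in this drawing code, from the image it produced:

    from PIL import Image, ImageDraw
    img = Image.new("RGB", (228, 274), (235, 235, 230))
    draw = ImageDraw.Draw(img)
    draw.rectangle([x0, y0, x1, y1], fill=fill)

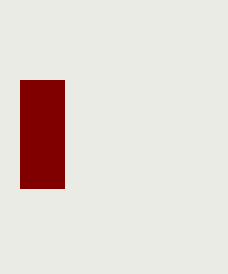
x0 = 20; y0 = 80; x1 = 64; y1 = 188; fill = 'maroon'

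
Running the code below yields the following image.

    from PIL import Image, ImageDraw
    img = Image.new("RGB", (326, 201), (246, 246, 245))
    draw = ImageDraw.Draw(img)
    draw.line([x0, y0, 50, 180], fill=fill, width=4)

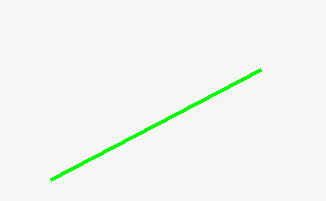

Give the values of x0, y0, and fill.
x0 = 260
y0 = 70
fill = 'lime'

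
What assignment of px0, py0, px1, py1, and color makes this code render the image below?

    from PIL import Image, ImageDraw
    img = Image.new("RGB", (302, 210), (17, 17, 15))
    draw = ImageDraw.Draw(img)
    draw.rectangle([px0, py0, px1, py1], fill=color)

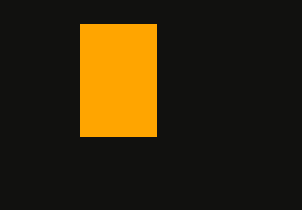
px0 = 80
py0 = 24
px1 = 156
py1 = 136
color = 'orange'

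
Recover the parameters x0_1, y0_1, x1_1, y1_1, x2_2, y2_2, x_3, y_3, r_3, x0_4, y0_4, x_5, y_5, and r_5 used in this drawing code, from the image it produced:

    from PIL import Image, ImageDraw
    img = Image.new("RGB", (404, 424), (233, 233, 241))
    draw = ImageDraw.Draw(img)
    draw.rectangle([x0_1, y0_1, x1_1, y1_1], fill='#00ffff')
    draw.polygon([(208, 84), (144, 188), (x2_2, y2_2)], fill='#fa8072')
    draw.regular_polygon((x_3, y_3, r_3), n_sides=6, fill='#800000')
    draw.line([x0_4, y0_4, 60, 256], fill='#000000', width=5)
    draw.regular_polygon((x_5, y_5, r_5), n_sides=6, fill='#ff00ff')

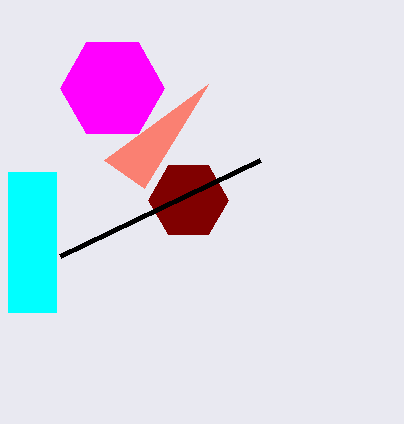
x0_1 = 8
y0_1 = 172
x1_1 = 56
y1_1 = 312
x2_2 = 104
y2_2 = 160
x_3 = 188
y_3 = 200
r_3 = 40
x0_4 = 260
y0_4 = 160
x_5 = 112
y_5 = 88
r_5 = 52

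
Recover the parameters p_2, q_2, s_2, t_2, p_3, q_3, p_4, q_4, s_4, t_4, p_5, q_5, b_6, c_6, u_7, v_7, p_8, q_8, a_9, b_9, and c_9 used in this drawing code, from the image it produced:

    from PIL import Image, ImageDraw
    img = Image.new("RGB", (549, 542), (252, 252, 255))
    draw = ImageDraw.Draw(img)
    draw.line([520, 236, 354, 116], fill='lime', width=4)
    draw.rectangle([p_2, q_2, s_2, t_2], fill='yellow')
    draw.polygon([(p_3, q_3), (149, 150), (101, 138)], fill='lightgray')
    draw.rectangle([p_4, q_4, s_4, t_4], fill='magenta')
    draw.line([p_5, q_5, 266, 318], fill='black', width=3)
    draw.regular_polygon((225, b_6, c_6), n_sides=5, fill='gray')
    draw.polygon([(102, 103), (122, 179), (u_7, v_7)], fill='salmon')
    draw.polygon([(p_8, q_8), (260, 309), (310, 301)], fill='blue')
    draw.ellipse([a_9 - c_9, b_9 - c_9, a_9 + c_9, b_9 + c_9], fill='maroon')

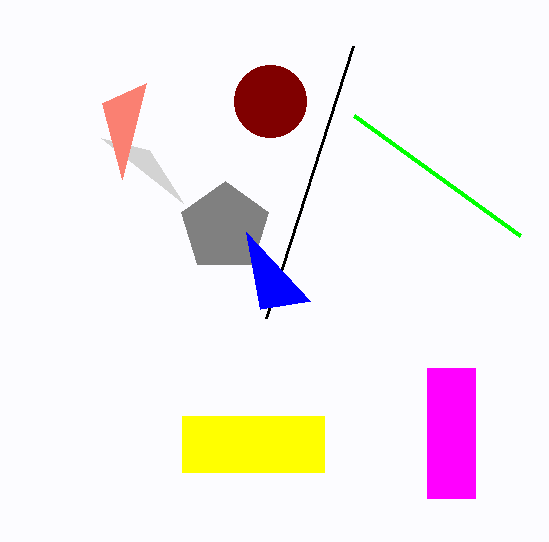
p_2 = 182; q_2 = 416; s_2 = 324; t_2 = 472; p_3 = 183; q_3 = 203; p_4 = 427; q_4 = 368; s_4 = 475; t_4 = 498; p_5 = 353; q_5 = 46; b_6 = 227; c_6 = 46; u_7 = 146; v_7 = 83; p_8 = 246; q_8 = 232; a_9 = 270; b_9 = 101; c_9 = 36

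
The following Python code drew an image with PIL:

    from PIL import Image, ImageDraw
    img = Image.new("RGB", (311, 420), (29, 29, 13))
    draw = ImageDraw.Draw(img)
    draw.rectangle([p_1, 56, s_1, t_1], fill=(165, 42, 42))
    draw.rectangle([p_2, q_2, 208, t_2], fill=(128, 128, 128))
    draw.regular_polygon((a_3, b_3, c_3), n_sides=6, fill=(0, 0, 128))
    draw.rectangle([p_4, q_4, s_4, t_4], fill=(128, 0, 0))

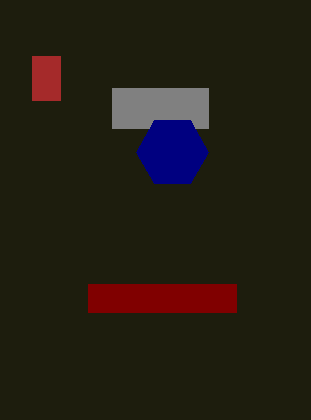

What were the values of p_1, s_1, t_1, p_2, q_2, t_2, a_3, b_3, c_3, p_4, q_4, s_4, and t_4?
p_1 = 32
s_1 = 60
t_1 = 100
p_2 = 112
q_2 = 88
t_2 = 128
a_3 = 172
b_3 = 152
c_3 = 36
p_4 = 88
q_4 = 284
s_4 = 236
t_4 = 312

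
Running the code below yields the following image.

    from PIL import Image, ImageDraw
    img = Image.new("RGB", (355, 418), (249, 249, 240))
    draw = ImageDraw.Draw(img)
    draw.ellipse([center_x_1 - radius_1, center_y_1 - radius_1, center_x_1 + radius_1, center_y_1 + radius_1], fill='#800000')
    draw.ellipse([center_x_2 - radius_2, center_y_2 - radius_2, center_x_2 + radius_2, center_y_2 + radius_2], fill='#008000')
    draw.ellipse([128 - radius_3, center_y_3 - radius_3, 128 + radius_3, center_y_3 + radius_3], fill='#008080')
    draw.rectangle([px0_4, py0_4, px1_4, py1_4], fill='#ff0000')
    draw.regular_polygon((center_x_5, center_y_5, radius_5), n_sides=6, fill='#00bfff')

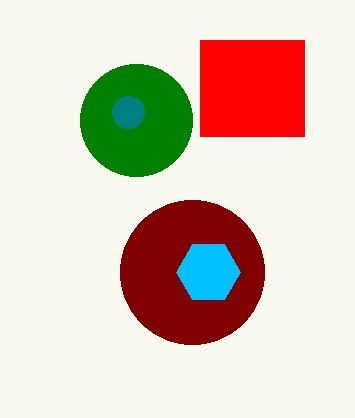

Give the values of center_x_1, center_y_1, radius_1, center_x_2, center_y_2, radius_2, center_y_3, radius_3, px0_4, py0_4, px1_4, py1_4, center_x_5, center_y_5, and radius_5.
center_x_1 = 192; center_y_1 = 272; radius_1 = 72; center_x_2 = 136; center_y_2 = 120; radius_2 = 56; center_y_3 = 112; radius_3 = 16; px0_4 = 200; py0_4 = 40; px1_4 = 304; py1_4 = 136; center_x_5 = 208; center_y_5 = 272; radius_5 = 32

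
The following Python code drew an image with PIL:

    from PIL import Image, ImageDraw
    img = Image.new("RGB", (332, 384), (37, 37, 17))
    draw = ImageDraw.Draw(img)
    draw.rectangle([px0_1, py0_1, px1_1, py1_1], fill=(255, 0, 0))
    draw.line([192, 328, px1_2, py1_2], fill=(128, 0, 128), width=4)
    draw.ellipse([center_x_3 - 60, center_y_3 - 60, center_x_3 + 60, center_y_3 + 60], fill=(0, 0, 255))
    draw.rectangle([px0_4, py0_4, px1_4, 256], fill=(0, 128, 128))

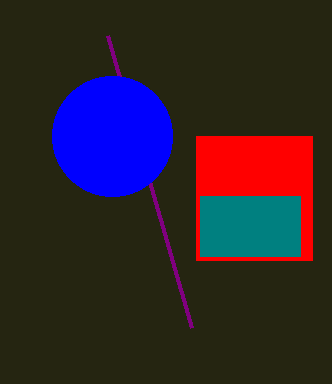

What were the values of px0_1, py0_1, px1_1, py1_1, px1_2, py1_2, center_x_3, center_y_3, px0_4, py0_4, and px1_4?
px0_1 = 196
py0_1 = 136
px1_1 = 312
py1_1 = 260
px1_2 = 108
py1_2 = 36
center_x_3 = 112
center_y_3 = 136
px0_4 = 200
py0_4 = 196
px1_4 = 300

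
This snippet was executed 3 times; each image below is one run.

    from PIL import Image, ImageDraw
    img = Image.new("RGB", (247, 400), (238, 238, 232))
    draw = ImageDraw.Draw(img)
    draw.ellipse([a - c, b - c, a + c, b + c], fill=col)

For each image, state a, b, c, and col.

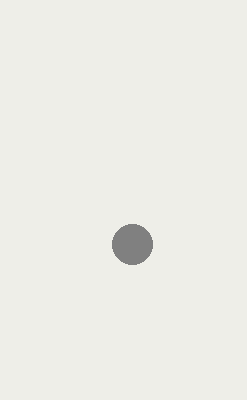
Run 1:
a = 132
b = 244
c = 20
col = 'gray'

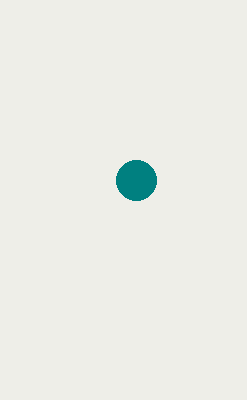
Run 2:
a = 136, b = 180, c = 20, col = 'teal'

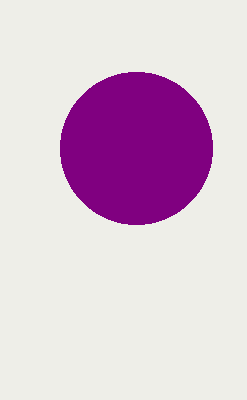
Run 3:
a = 136
b = 148
c = 76
col = 'purple'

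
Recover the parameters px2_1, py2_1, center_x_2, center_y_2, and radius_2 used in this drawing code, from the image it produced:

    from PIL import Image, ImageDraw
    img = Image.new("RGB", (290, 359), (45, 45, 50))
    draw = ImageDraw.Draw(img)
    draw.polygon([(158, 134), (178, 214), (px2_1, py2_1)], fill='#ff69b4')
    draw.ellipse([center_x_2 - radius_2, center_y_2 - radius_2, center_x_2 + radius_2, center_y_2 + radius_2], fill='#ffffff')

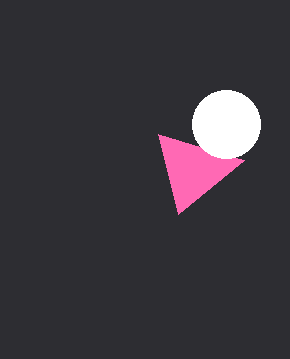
px2_1 = 244, py2_1 = 160, center_x_2 = 226, center_y_2 = 124, radius_2 = 34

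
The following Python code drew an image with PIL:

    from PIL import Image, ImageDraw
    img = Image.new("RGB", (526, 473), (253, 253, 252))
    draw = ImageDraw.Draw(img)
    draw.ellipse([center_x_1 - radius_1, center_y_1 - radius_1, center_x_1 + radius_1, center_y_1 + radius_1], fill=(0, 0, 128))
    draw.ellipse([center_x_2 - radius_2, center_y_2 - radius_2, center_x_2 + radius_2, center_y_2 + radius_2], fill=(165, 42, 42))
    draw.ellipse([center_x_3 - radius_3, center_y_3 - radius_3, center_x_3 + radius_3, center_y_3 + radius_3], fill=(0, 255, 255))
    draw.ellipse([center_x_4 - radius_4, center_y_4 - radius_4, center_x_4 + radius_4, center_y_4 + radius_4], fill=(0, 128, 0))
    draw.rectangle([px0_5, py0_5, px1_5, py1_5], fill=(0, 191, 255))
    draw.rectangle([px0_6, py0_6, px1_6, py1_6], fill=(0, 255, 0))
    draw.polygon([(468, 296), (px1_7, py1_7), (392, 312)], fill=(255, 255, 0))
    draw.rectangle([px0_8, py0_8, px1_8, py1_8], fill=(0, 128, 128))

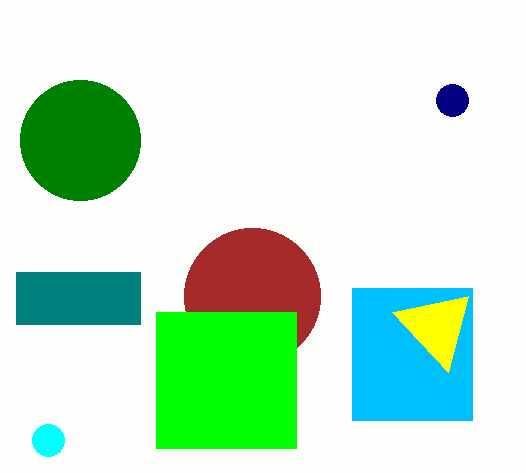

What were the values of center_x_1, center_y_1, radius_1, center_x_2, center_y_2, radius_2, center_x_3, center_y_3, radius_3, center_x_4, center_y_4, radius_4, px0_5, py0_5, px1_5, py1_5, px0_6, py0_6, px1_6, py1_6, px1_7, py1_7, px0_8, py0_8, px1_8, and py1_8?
center_x_1 = 452
center_y_1 = 100
radius_1 = 16
center_x_2 = 252
center_y_2 = 296
radius_2 = 68
center_x_3 = 48
center_y_3 = 440
radius_3 = 16
center_x_4 = 80
center_y_4 = 140
radius_4 = 60
px0_5 = 352
py0_5 = 288
px1_5 = 472
py1_5 = 420
px0_6 = 156
py0_6 = 312
px1_6 = 296
py1_6 = 448
px1_7 = 448
py1_7 = 372
px0_8 = 16
py0_8 = 272
px1_8 = 140
py1_8 = 324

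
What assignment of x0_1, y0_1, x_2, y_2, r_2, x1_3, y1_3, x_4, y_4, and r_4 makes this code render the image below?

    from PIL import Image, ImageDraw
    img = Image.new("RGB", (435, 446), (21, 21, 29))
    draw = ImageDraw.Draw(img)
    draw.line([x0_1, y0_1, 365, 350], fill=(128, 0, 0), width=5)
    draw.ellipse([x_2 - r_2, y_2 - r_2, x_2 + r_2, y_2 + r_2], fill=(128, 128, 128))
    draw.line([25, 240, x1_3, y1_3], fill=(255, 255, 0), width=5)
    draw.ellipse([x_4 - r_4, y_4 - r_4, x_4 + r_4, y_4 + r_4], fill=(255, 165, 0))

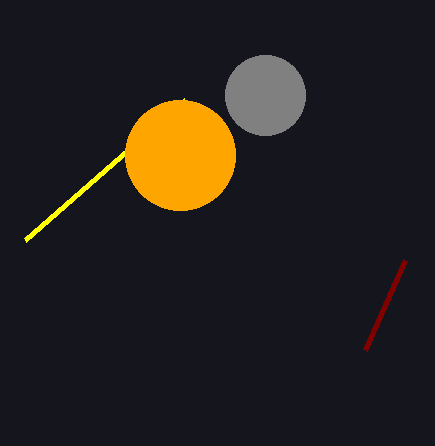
x0_1 = 405
y0_1 = 260
x_2 = 265
y_2 = 95
r_2 = 40
x1_3 = 185
y1_3 = 100
x_4 = 180
y_4 = 155
r_4 = 55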